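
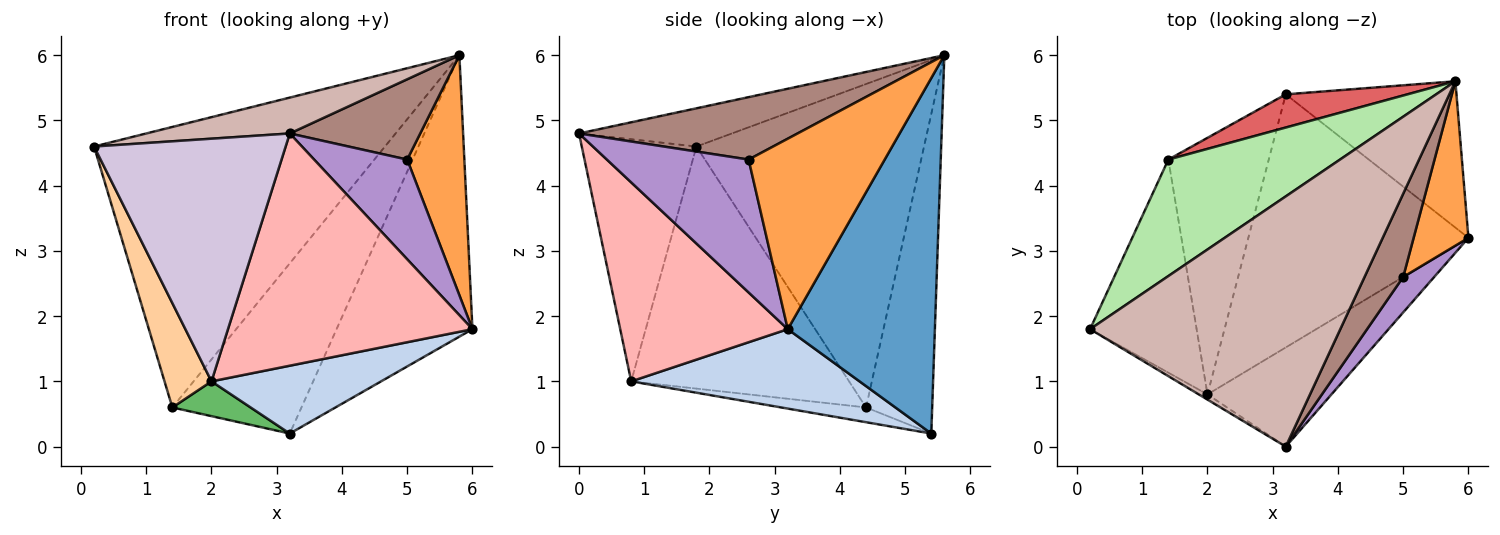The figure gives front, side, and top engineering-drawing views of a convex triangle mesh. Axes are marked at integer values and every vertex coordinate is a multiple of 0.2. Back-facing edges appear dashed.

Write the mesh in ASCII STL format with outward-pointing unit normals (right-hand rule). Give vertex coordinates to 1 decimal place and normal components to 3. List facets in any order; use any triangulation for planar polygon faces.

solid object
 facet normal 0.693 0.640 -0.333
  outer loop
   vertex 5.8 5.6 6.0
   vertex 6.0 3.2 1.8
   vertex 3.2 5.4 0.2
  endloop
 endfacet
 facet normal 0.329 -0.244 -0.912
  outer loop
   vertex 2.0 0.8 1.0
   vertex 3.2 5.4 0.2
   vertex 6.0 3.2 1.8
  endloop
 endfacet
 facet normal 0.891 -0.374 0.256
  outer loop
   vertex 5.0 2.6 4.4
   vertex 6.0 3.2 1.8
   vertex 5.8 5.6 6.0
  endloop
 endfacet
 facet normal -0.898 -0.194 -0.395
  outer loop
   vertex 1.4 4.4 0.6
   vertex 2.0 0.8 1.0
   vertex 0.2 1.8 4.6
  endloop
 endfacet
 facet normal -0.144 -0.133 -0.981
  outer loop
   vertex 1.4 4.4 0.6
   vertex 3.2 5.4 0.2
   vertex 2.0 0.8 1.0
  endloop
 endfacet
 facet normal -0.586 0.749 0.311
  outer loop
   vertex 1.4 4.4 0.6
   vertex 0.2 1.8 4.6
   vertex 5.8 5.6 6.0
  endloop
 endfacet
 facet normal -0.449 0.877 0.171
  outer loop
   vertex 1.4 4.4 0.6
   vertex 5.8 5.6 6.0
   vertex 3.2 5.4 0.2
  endloop
 endfacet
 facet normal 0.533 -0.778 -0.332
  outer loop
   vertex 3.2 0.0 4.8
   vertex 2.0 0.8 1.0
   vertex 6.0 3.2 1.8
  endloop
 endfacet
 facet normal 0.821 -0.539 0.191
  outer loop
   vertex 3.2 0.0 4.8
   vertex 6.0 3.2 1.8
   vertex 5.0 2.6 4.4
  endloop
 endfacet
 facet normal -0.514 -0.858 -0.018
  outer loop
   vertex 3.2 0.0 4.8
   vertex 0.2 1.8 4.6
   vertex 2.0 0.8 1.0
  endloop
 endfacet
 facet normal 0.758 -0.453 0.470
  outer loop
   vertex 3.2 0.0 4.8
   vertex 5.0 2.6 4.4
   vertex 5.8 5.6 6.0
  endloop
 endfacet
 facet normal -0.149 -0.140 0.979
  outer loop
   vertex 3.2 0.0 4.8
   vertex 5.8 5.6 6.0
   vertex 0.2 1.8 4.6
  endloop
 endfacet
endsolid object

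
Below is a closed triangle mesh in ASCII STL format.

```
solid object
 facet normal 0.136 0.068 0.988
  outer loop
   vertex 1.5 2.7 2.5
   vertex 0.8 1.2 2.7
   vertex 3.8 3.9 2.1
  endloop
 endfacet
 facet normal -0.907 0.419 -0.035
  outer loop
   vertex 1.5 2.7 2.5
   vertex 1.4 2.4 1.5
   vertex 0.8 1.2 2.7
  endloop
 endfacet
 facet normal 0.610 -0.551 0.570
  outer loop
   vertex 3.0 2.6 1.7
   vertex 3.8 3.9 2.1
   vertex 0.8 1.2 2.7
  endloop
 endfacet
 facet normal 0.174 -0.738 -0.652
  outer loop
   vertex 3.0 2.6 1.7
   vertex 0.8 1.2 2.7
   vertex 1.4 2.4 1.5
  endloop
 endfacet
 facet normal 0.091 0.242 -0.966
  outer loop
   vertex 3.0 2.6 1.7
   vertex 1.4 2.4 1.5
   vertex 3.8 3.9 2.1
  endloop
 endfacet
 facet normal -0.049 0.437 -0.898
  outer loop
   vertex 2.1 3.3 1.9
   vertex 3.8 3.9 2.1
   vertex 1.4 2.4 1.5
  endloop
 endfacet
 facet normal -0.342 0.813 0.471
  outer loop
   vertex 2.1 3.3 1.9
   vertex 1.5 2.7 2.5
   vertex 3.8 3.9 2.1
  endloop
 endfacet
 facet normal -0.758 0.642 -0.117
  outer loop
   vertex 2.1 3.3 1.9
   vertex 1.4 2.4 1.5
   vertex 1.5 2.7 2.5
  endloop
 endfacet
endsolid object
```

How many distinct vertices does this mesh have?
6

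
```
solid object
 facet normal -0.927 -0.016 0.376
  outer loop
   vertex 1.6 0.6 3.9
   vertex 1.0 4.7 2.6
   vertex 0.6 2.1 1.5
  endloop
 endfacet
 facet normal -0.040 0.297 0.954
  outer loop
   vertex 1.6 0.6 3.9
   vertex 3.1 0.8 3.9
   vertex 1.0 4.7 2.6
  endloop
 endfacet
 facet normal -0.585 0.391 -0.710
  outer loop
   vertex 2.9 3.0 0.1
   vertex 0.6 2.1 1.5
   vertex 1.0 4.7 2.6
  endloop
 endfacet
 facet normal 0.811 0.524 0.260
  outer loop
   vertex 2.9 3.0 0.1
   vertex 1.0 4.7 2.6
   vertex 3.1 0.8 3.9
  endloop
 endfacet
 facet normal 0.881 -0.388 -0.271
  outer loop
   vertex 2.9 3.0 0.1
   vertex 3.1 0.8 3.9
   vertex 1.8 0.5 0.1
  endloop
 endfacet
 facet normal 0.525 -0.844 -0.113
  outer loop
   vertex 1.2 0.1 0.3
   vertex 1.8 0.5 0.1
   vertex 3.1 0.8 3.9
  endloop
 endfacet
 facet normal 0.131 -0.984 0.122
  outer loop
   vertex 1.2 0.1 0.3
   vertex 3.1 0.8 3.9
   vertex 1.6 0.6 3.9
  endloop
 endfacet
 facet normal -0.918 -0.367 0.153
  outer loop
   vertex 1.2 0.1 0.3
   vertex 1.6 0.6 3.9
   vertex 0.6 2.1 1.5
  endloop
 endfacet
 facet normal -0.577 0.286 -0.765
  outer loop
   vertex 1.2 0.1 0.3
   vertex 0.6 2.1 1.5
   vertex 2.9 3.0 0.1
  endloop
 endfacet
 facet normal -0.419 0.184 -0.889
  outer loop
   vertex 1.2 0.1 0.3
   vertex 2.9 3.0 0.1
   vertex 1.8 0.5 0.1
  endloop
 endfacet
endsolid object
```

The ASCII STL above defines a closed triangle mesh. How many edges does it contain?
15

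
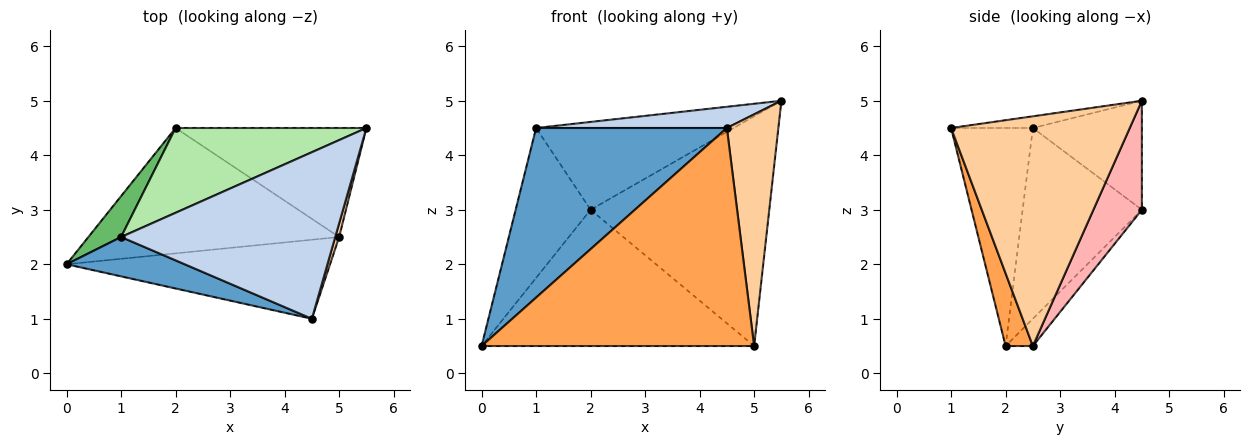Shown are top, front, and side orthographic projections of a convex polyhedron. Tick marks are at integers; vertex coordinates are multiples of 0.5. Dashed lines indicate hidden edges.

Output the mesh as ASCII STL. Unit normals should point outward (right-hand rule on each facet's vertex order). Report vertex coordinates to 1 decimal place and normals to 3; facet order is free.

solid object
 facet normal -0.385 -0.899 0.209
  outer loop
   vertex 1.0 2.5 4.5
   vertex 0.0 2.0 0.5
   vertex 4.5 1.0 4.5
  endloop
 endfacet
 facet normal -0.054 -0.126 0.991
  outer loop
   vertex 1.0 2.5 4.5
   vertex 4.5 1.0 4.5
   vertex 5.5 4.5 5.0
  endloop
 endfacet
 facet normal 0.094 -0.936 -0.339
  outer loop
   vertex 5.0 2.5 0.5
   vertex 4.5 1.0 4.5
   vertex 0.0 2.0 0.5
  endloop
 endfacet
 facet normal 0.961 -0.277 0.016
  outer loop
   vertex 5.0 2.5 0.5
   vertex 5.5 4.5 5.0
   vertex 4.5 1.0 4.5
  endloop
 endfacet
 facet normal -0.838 0.527 0.144
  outer loop
   vertex 2.0 4.5 3.0
   vertex 0.0 2.0 0.5
   vertex 1.0 2.5 4.5
  endloop
 endfacet
 facet normal -0.369 0.669 0.646
  outer loop
   vertex 2.0 4.5 3.0
   vertex 1.0 2.5 4.5
   vertex 5.5 4.5 5.0
  endloop
 endfacet
 facet normal -0.073 0.734 -0.675
  outer loop
   vertex 2.0 4.5 3.0
   vertex 5.0 2.5 0.5
   vertex 0.0 2.0 0.5
  endloop
 endfacet
 facet normal 0.238 0.877 -0.416
  outer loop
   vertex 2.0 4.5 3.0
   vertex 5.5 4.5 5.0
   vertex 5.0 2.5 0.5
  endloop
 endfacet
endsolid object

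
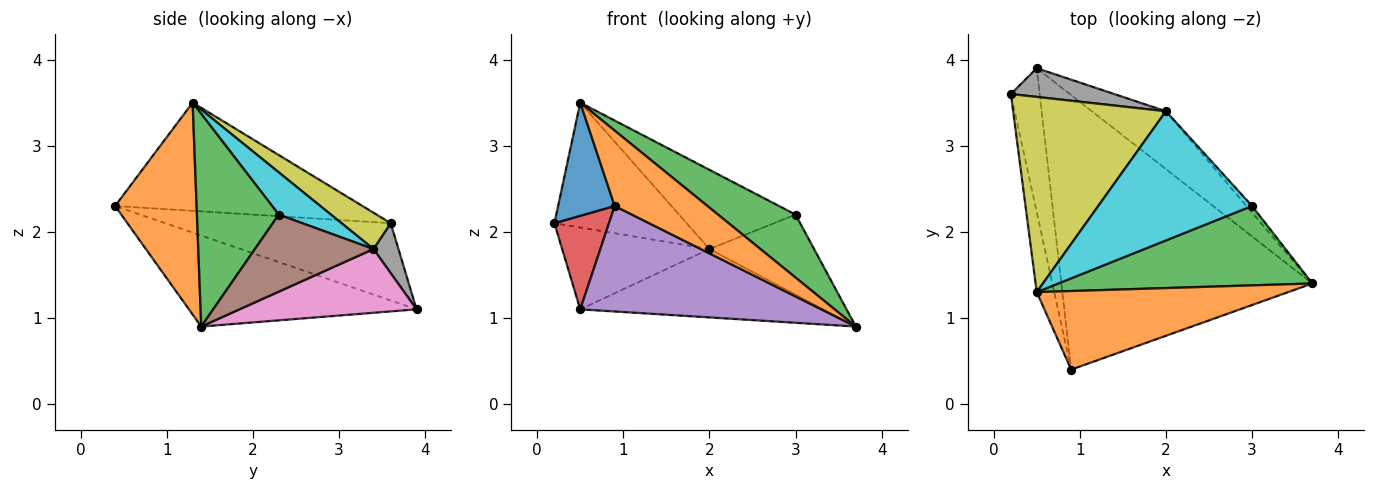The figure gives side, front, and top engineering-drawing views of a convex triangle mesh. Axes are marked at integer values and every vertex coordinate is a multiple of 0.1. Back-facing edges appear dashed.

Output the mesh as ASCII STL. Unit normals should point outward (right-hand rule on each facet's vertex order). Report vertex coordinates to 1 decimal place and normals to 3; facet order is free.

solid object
 facet normal -0.963 -0.220 -0.156
  outer loop
   vertex 0.5 1.3 3.5
   vertex 0.2 3.6 2.1
   vertex 0.9 0.4 2.3
  endloop
 endfacet
 facet normal 0.520 -0.591 0.617
  outer loop
   vertex 0.5 1.3 3.5
   vertex 0.9 0.4 2.3
   vertex 3.7 1.4 0.9
  endloop
 endfacet
 facet normal 0.548 -0.520 0.655
  outer loop
   vertex 3.0 2.3 2.2
   vertex 0.5 1.3 3.5
   vertex 3.7 1.4 0.9
  endloop
 endfacet
 facet normal -0.914 -0.221 -0.341
  outer loop
   vertex 0.5 3.9 1.1
   vertex 0.9 0.4 2.3
   vertex 0.2 3.6 2.1
  endloop
 endfacet
 facet normal -0.321 -0.340 -0.884
  outer loop
   vertex 0.5 3.9 1.1
   vertex 3.7 1.4 0.9
   vertex 0.9 0.4 2.3
  endloop
 endfacet
 facet normal 0.749 0.661 -0.054
  outer loop
   vertex 2.0 3.4 1.8
   vertex 3.0 2.3 2.2
   vertex 3.7 1.4 0.9
  endloop
 endfacet
 facet normal 0.486 0.667 -0.565
  outer loop
   vertex 2.0 3.4 1.8
   vertex 3.7 1.4 0.9
   vertex 0.5 3.9 1.1
  endloop
 endfacet
 facet normal 0.158 0.932 0.327
  outer loop
   vertex 2.0 3.4 1.8
   vertex 0.5 3.9 1.1
   vertex 0.2 3.6 2.1
  endloop
 endfacet
 facet normal 0.196 0.528 0.826
  outer loop
   vertex 2.0 3.4 1.8
   vertex 0.2 3.6 2.1
   vertex 0.5 1.3 3.5
  endloop
 endfacet
 facet normal 0.228 0.509 0.830
  outer loop
   vertex 2.0 3.4 1.8
   vertex 0.5 1.3 3.5
   vertex 3.0 2.3 2.2
  endloop
 endfacet
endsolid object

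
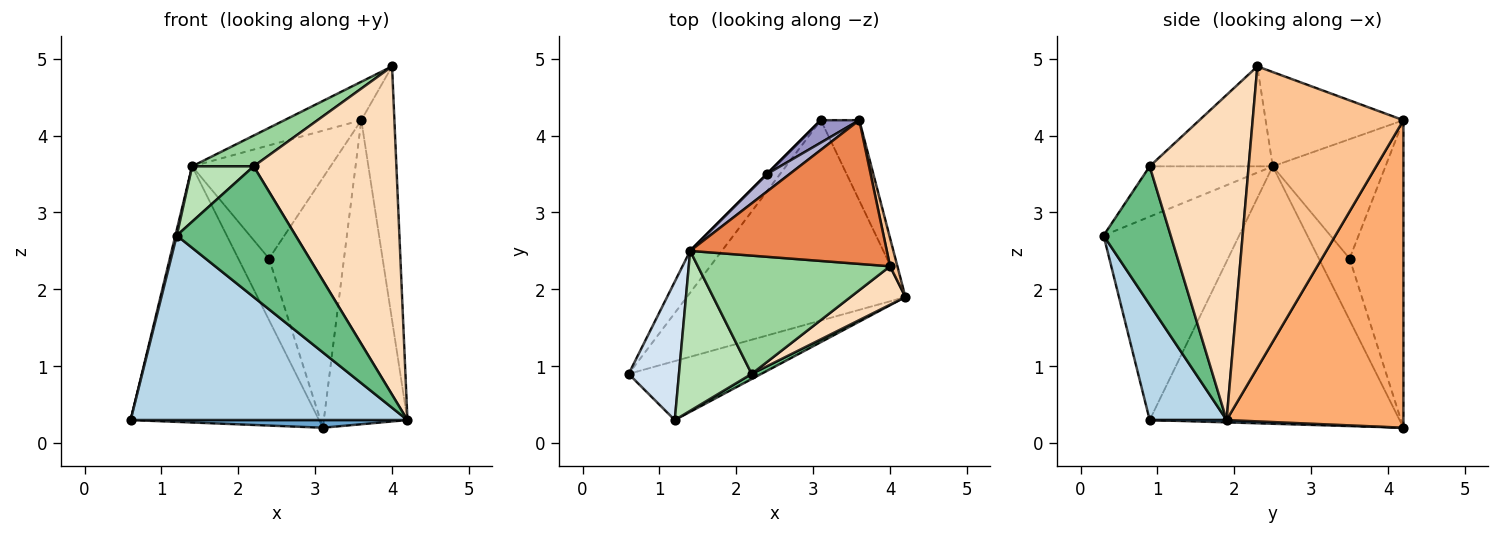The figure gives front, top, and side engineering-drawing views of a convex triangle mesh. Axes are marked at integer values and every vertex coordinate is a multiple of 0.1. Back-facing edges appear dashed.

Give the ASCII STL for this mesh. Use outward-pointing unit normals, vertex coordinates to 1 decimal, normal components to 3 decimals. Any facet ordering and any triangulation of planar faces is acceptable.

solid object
 facet normal 0.011 -0.038 -0.999
  outer loop
   vertex 3.1 4.2 0.2
   vertex 4.2 1.9 0.3
   vertex 0.6 0.9 0.3
  endloop
 endfacet
 facet normal -0.795 0.599 -0.098
  outer loop
   vertex 1.4 2.5 3.6
   vertex 3.1 4.2 0.2
   vertex 0.6 0.9 0.3
  endloop
 endfacet
 facet normal 0.256 -0.921 -0.294
  outer loop
   vertex 1.2 0.3 2.7
   vertex 0.6 0.9 0.3
   vertex 4.2 1.9 0.3
  endloop
 endfacet
 facet normal -0.971 -0.010 0.240
  outer loop
   vertex 1.2 0.3 2.7
   vertex 1.4 2.5 3.6
   vertex 0.6 0.9 0.3
  endloop
 endfacet
 facet normal -0.420 0.234 0.877
  outer loop
   vertex 3.6 4.2 4.2
   vertex 1.4 2.5 3.6
   vertex 4.0 2.3 4.9
  endloop
 endfacet
 facet normal 0.898 0.425 -0.112
  outer loop
   vertex 3.6 4.2 4.2
   vertex 4.2 1.9 0.3
   vertex 3.1 4.2 0.2
  endloop
 endfacet
 facet normal 0.976 0.214 0.024
  outer loop
   vertex 3.6 4.2 4.2
   vertex 4.0 2.3 4.9
   vertex 4.2 1.9 0.3
  endloop
 endfacet
 facet normal 0.567 -0.818 0.096
  outer loop
   vertex 2.2 0.9 3.6
   vertex 4.2 1.9 0.3
   vertex 4.0 2.3 4.9
  endloop
 endfacet
 facet normal 0.491 -0.870 0.034
  outer loop
   vertex 2.2 0.9 3.6
   vertex 1.2 0.3 2.7
   vertex 4.2 1.9 0.3
  endloop
 endfacet
 facet normal -0.450 -0.225 0.865
  outer loop
   vertex 2.2 0.9 3.6
   vertex 4.0 2.3 4.9
   vertex 1.4 2.5 3.6
  endloop
 endfacet
 facet normal -0.547 -0.274 0.791
  outer loop
   vertex 2.2 0.9 3.6
   vertex 1.4 2.5 3.6
   vertex 1.2 0.3 2.7
  endloop
 endfacet
 facet normal -0.707 0.707 0.000
  outer loop
   vertex 2.4 3.5 2.4
   vertex 3.1 4.2 0.2
   vertex 1.4 2.5 3.6
  endloop
 endfacet
 facet normal -0.582 0.810 0.073
  outer loop
   vertex 2.4 3.5 2.4
   vertex 3.6 4.2 4.2
   vertex 3.1 4.2 0.2
  endloop
 endfacet
 facet normal -0.627 0.770 0.119
  outer loop
   vertex 2.4 3.5 2.4
   vertex 1.4 2.5 3.6
   vertex 3.6 4.2 4.2
  endloop
 endfacet
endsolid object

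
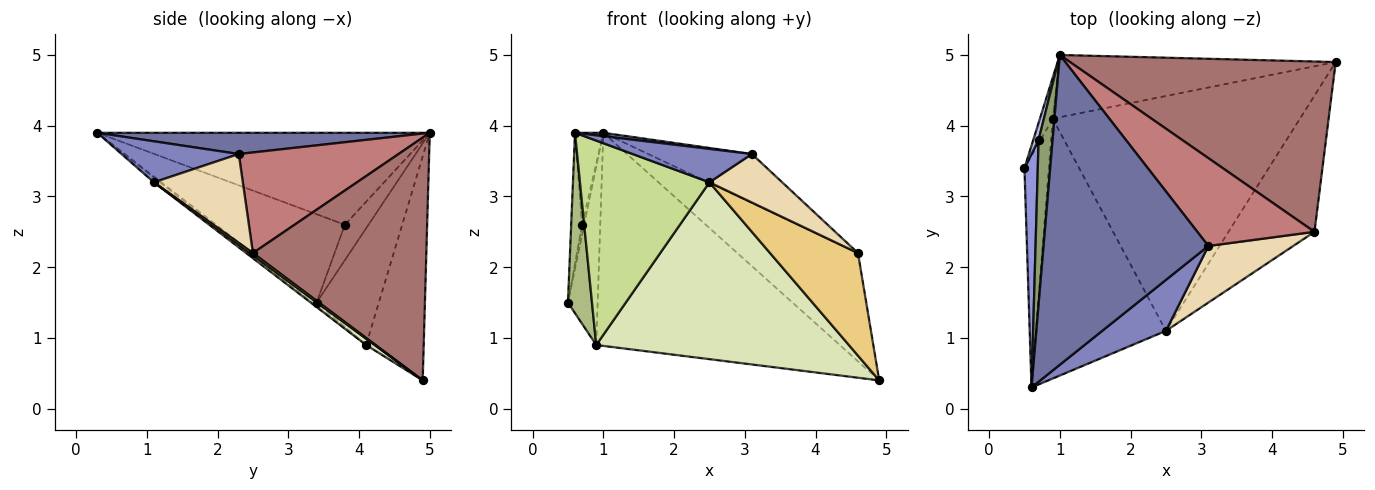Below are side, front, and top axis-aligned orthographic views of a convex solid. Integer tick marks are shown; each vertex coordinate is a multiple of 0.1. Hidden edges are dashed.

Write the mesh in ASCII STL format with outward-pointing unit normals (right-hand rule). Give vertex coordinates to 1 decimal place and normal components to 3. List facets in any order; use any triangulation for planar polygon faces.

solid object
 facet normal 0.128 -0.011 0.992
  outer loop
   vertex 3.1 2.3 3.6
   vertex 1.0 5.0 3.9
   vertex 0.6 0.3 3.9
  endloop
 endfacet
 facet normal 0.474 -0.483 0.736
  outer loop
   vertex 2.5 1.1 3.2
   vertex 3.1 2.3 3.6
   vertex 0.6 0.3 3.9
  endloop
 endfacet
 facet normal -0.985 0.083 0.149
  outer loop
   vertex 0.7 3.8 2.6
   vertex 0.5 3.4 1.5
   vertex 0.6 0.3 3.9
  endloop
 endfacet
 facet normal -0.985 0.086 0.148
  outer loop
   vertex 0.7 3.8 2.6
   vertex 1.0 5.0 3.9
   vertex 0.5 3.4 1.5
  endloop
 endfacet
 facet normal -0.985 0.084 0.150
  outer loop
   vertex 0.7 3.8 2.6
   vertex 0.6 0.3 3.9
   vertex 1.0 5.0 3.9
  endloop
 endfacet
 facet normal -0.108 -0.611 -0.784
  outer loop
   vertex 0.9 4.1 0.9
   vertex 0.6 0.3 3.9
   vertex 0.5 3.4 1.5
  endloop
 endfacet
 facet normal -0.029 -0.618 -0.786
  outer loop
   vertex 0.9 4.1 0.9
   vertex 2.5 1.1 3.2
   vertex 0.6 0.3 3.9
  endloop
 endfacet
 facet normal 0.020 -0.601 -0.799
  outer loop
   vertex 0.9 4.1 0.9
   vertex 4.9 4.9 0.4
   vertex 2.5 1.1 3.2
  endloop
 endfacet
 facet normal -0.898 0.429 -0.099
  outer loop
   vertex 0.9 4.1 0.9
   vertex 0.5 3.4 1.5
   vertex 1.0 5.0 3.9
  endloop
 endfacet
 facet normal -0.221 0.936 -0.273
  outer loop
   vertex 0.9 4.1 0.9
   vertex 1.0 5.0 3.9
   vertex 4.9 4.9 0.4
  endloop
 endfacet
 facet normal 0.021 -0.602 -0.799
  outer loop
   vertex 4.6 2.5 2.2
   vertex 2.5 1.1 3.2
   vertex 4.9 4.9 0.4
  endloop
 endfacet
 facet normal 0.623 -0.509 0.594
  outer loop
   vertex 4.6 2.5 2.2
   vertex 3.1 2.3 3.6
   vertex 2.5 1.1 3.2
  endloop
 endfacet
 facet normal 0.611 0.425 0.668
  outer loop
   vertex 4.6 2.5 2.2
   vertex 4.9 4.9 0.4
   vertex 1.0 5.0 3.9
  endloop
 endfacet
 facet normal 0.600 0.389 0.699
  outer loop
   vertex 4.6 2.5 2.2
   vertex 1.0 5.0 3.9
   vertex 3.1 2.3 3.6
  endloop
 endfacet
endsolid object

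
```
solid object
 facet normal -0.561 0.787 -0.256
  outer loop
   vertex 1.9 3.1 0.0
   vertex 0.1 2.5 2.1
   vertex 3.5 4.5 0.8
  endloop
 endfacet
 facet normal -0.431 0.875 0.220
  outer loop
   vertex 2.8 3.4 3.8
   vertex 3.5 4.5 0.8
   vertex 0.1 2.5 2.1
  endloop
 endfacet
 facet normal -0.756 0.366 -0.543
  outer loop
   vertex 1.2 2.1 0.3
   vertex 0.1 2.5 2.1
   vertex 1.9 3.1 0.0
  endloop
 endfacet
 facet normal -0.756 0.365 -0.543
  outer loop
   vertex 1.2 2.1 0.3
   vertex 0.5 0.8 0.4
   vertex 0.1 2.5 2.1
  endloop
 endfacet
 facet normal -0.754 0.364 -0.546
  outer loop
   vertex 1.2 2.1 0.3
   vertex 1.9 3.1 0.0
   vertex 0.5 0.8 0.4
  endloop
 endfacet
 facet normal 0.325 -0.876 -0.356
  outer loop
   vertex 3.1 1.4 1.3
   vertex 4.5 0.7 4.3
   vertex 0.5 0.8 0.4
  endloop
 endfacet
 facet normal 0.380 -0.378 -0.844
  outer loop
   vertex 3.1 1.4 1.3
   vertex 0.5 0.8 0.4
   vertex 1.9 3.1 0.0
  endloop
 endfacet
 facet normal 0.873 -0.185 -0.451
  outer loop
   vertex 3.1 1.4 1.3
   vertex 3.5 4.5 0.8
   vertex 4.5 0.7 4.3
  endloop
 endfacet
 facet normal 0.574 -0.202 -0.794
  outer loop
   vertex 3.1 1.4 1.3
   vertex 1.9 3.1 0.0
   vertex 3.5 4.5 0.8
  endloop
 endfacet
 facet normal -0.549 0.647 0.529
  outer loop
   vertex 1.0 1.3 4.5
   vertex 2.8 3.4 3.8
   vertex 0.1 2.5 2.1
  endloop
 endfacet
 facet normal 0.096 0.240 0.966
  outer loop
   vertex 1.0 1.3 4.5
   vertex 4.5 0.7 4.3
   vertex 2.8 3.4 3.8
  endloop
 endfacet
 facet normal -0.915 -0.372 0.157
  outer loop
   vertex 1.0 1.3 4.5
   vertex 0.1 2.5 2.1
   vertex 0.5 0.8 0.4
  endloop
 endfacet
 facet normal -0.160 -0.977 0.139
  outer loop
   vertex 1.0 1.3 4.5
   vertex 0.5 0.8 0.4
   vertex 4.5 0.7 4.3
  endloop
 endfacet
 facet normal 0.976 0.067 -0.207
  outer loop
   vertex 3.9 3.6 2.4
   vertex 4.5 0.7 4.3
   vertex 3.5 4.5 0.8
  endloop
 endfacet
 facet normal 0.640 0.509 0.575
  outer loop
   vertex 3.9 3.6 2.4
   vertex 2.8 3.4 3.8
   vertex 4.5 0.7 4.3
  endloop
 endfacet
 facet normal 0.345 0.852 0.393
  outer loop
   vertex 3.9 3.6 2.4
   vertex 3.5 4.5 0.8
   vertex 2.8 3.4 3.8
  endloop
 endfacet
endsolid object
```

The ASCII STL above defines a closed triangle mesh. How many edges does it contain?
24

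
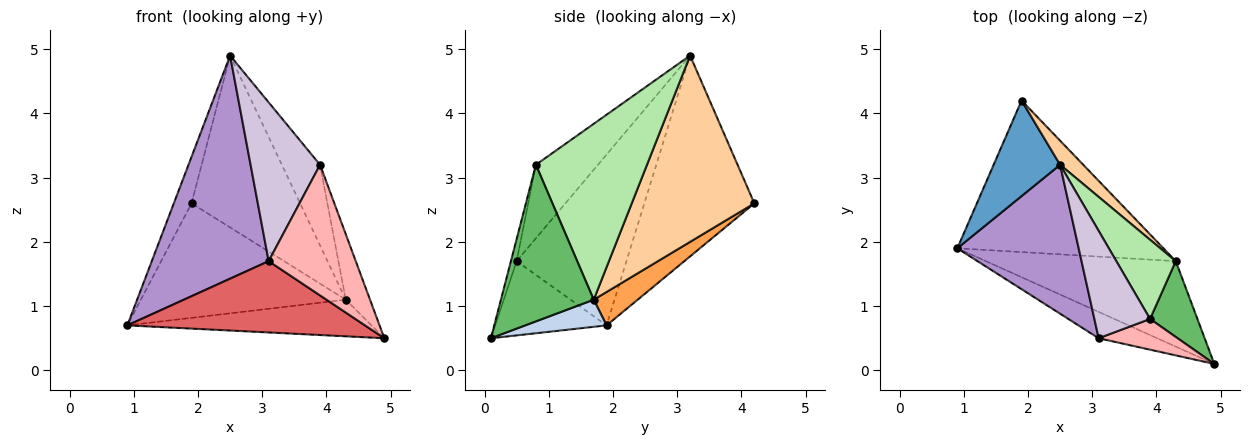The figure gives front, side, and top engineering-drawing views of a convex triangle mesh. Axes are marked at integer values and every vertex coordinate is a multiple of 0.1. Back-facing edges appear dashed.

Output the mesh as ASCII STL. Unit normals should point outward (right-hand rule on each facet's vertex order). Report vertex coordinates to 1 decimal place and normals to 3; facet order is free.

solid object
 facet normal -0.938 0.151 0.311
  outer loop
   vertex 2.5 3.2 4.9
   vertex 1.9 4.2 2.6
   vertex 0.9 1.9 0.7
  endloop
 endfacet
 facet normal 0.130 0.391 -0.911
  outer loop
   vertex 4.3 1.7 1.1
   vertex 4.9 0.1 0.5
   vertex 0.9 1.9 0.7
  endloop
 endfacet
 facet normal 0.128 0.598 -0.791
  outer loop
   vertex 4.3 1.7 1.1
   vertex 0.9 1.9 0.7
   vertex 1.9 4.2 2.6
  endloop
 endfacet
 facet normal 0.745 0.660 0.093
  outer loop
   vertex 4.3 1.7 1.1
   vertex 1.9 4.2 2.6
   vertex 2.5 3.2 4.9
  endloop
 endfacet
 facet normal 0.928 0.243 0.281
  outer loop
   vertex 4.3 1.7 1.1
   vertex 3.9 0.8 3.2
   vertex 4.9 0.1 0.5
  endloop
 endfacet
 facet normal 0.901 0.310 0.304
  outer loop
   vertex 4.3 1.7 1.1
   vertex 2.5 3.2 4.9
   vertex 3.9 0.8 3.2
  endloop
 endfacet
 facet normal -0.402 -0.859 -0.317
  outer loop
   vertex 3.1 0.5 1.7
   vertex 0.9 1.9 0.7
   vertex 4.9 0.1 0.5
  endloop
 endfacet
 facet normal -0.064 -0.972 0.228
  outer loop
   vertex 3.1 0.5 1.7
   vertex 4.9 0.1 0.5
   vertex 3.9 0.8 3.2
  endloop
 endfacet
 facet normal -0.616 -0.655 0.437
  outer loop
   vertex 3.1 0.5 1.7
   vertex 2.5 3.2 4.9
   vertex 0.9 1.9 0.7
  endloop
 endfacet
 facet normal -0.595 -0.666 0.450
  outer loop
   vertex 3.1 0.5 1.7
   vertex 3.9 0.8 3.2
   vertex 2.5 3.2 4.9
  endloop
 endfacet
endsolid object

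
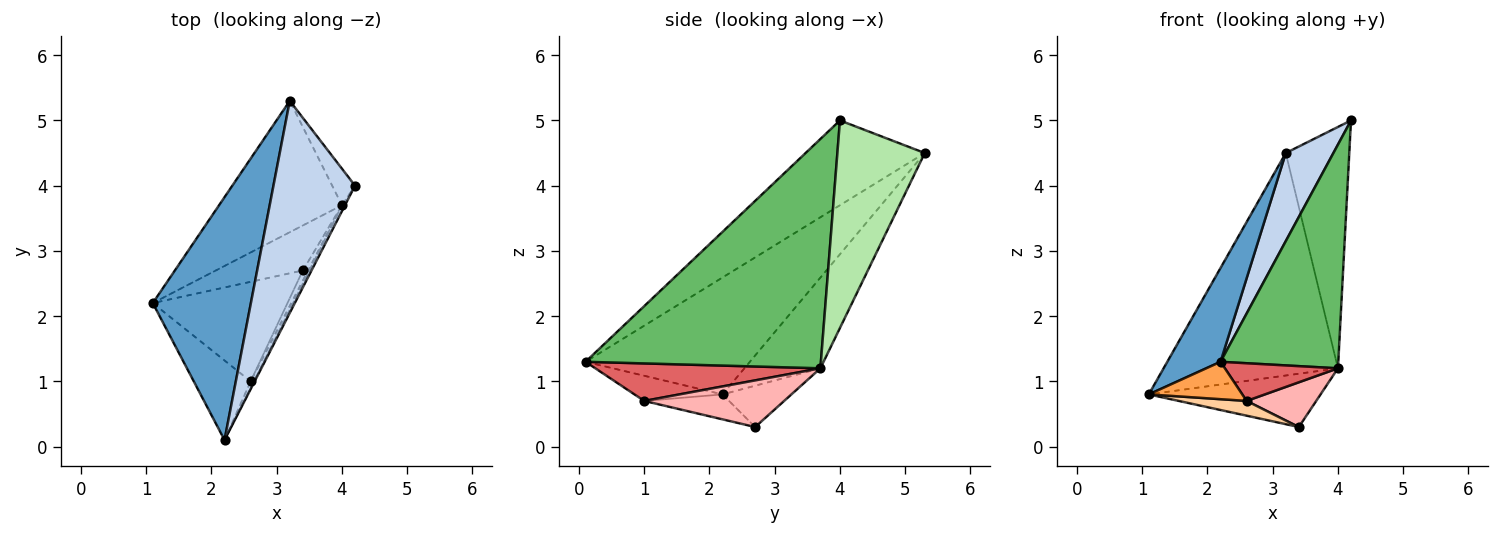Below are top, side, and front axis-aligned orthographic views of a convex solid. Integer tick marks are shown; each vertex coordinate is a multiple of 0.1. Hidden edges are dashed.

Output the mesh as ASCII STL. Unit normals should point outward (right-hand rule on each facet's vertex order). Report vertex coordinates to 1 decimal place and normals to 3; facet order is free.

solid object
 facet normal -0.743 -0.241 0.624
  outer loop
   vertex 3.2 5.3 4.5
   vertex 1.1 2.2 0.8
   vertex 2.2 0.1 1.3
  endloop
 endfacet
 facet normal -0.693 -0.277 0.666
  outer loop
   vertex 3.2 5.3 4.5
   vertex 2.2 0.1 1.3
   vertex 4.2 4.0 5.0
  endloop
 endfacet
 facet normal -0.372 -0.395 -0.840
  outer loop
   vertex 2.6 1.0 0.7
   vertex 2.2 0.1 1.3
   vertex 1.1 2.2 0.8
  endloop
 endfacet
 facet normal -0.180 -0.144 -0.973
  outer loop
   vertex 2.6 1.0 0.7
   vertex 1.1 2.2 0.8
   vertex 3.4 2.7 0.3
  endloop
 endfacet
 facet normal 0.894 -0.447 -0.012
  outer loop
   vertex 4.0 3.7 1.2
   vertex 4.2 4.0 5.0
   vertex 2.2 0.1 1.3
  endloop
 endfacet
 facet normal 0.806 0.586 -0.089
  outer loop
   vertex 4.0 3.7 1.2
   vertex 3.2 5.3 4.5
   vertex 4.2 4.0 5.0
  endloop
 endfacet
 facet normal 0.891 -0.448 -0.077
  outer loop
   vertex 4.0 3.7 1.2
   vertex 2.2 0.1 1.3
   vertex 2.6 1.0 0.7
  endloop
 endfacet
 facet normal 0.891 -0.443 -0.102
  outer loop
   vertex 4.0 3.7 1.2
   vertex 2.6 1.0 0.7
   vertex 3.4 2.7 0.3
  endloop
 endfacet
 facet normal -0.293 0.731 -0.617
  outer loop
   vertex 4.0 3.7 1.2
   vertex 3.4 2.7 0.3
   vertex 1.1 2.2 0.8
  endloop
 endfacet
 facet normal -0.351 0.806 -0.476
  outer loop
   vertex 4.0 3.7 1.2
   vertex 1.1 2.2 0.8
   vertex 3.2 5.3 4.5
  endloop
 endfacet
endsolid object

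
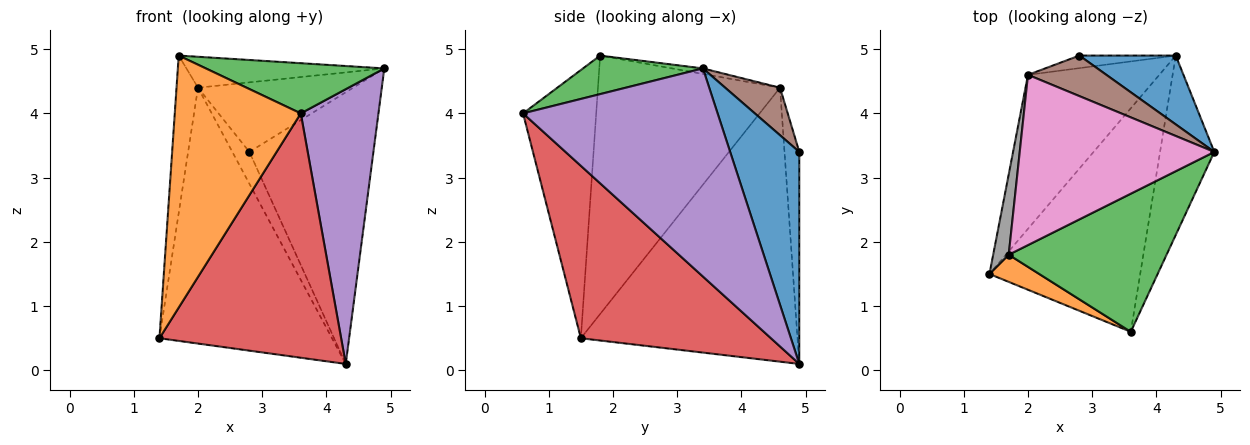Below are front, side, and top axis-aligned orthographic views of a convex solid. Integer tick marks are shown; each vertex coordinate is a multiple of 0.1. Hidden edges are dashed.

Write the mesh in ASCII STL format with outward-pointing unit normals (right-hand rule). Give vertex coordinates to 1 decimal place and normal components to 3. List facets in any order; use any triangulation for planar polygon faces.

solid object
 facet normal 0.475 0.853 0.216
  outer loop
   vertex 4.3 4.9 0.1
   vertex 2.8 4.9 3.4
   vertex 4.9 3.4 4.7
  endloop
 endfacet
 facet normal -0.500 -0.861 0.093
  outer loop
   vertex 3.6 0.6 4.0
   vertex 1.7 1.8 4.9
   vertex 1.4 1.5 0.5
  endloop
 endfacet
 facet normal 0.224 -0.333 0.916
  outer loop
   vertex 3.6 0.6 4.0
   vertex 4.9 3.4 4.7
   vertex 1.7 1.8 4.9
  endloop
 endfacet
 facet normal 0.611 -0.584 -0.534
  outer loop
   vertex 3.6 0.6 4.0
   vertex 1.4 1.5 0.5
   vertex 4.3 4.9 0.1
  endloop
 endfacet
 facet normal 0.903 -0.360 -0.235
  outer loop
   vertex 3.6 0.6 4.0
   vertex 4.3 4.9 0.1
   vertex 4.9 3.4 4.7
  endloop
 endfacet
 facet normal 0.292 0.826 0.482
  outer loop
   vertex 2.0 4.6 4.4
   vertex 4.9 3.4 4.7
   vertex 2.8 4.9 3.4
  endloop
 endfacet
 facet normal -0.028 0.179 0.984
  outer loop
   vertex 2.0 4.6 4.4
   vertex 1.7 1.8 4.9
   vertex 4.9 3.4 4.7
  endloop
 endfacet
 facet normal -0.991 0.117 0.060
  outer loop
   vertex 2.0 4.6 4.4
   vertex 1.4 1.5 0.5
   vertex 1.7 1.8 4.9
  endloop
 endfacet
 facet normal -0.732 0.583 -0.351
  outer loop
   vertex 2.0 4.6 4.4
   vertex 4.3 4.9 0.1
   vertex 1.4 1.5 0.5
  endloop
 endfacet
 facet normal -0.628 0.724 -0.286
  outer loop
   vertex 2.0 4.6 4.4
   vertex 2.8 4.9 3.4
   vertex 4.3 4.9 0.1
  endloop
 endfacet
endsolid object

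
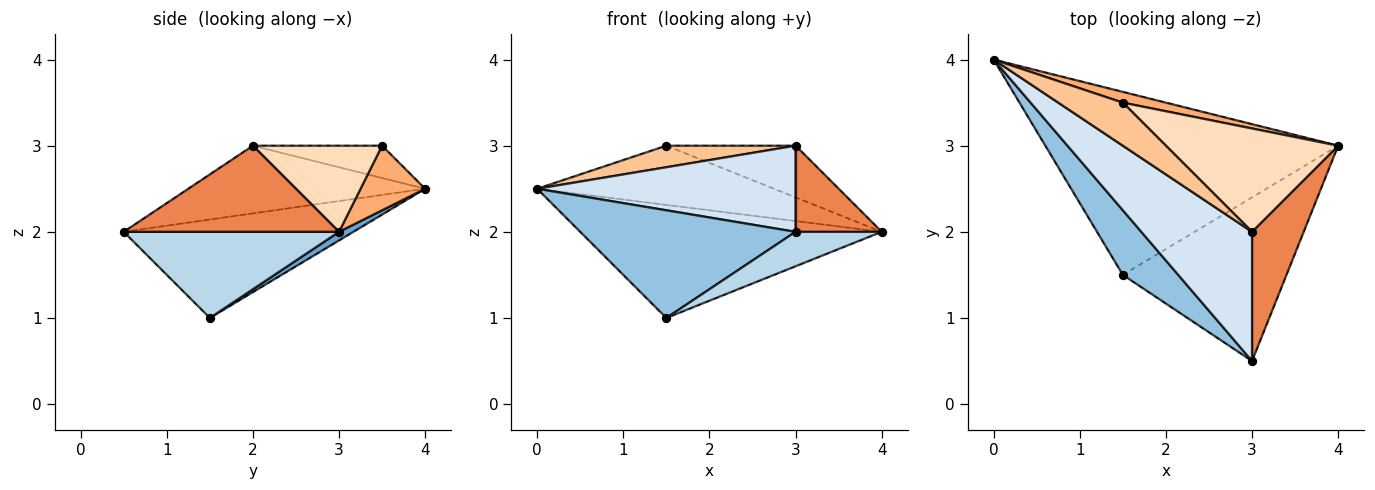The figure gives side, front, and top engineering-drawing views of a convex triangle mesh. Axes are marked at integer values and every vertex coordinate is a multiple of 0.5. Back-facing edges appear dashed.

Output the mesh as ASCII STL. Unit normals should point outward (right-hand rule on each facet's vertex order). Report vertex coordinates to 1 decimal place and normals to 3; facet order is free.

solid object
 facet normal 0.025 0.525 -0.851
  outer loop
   vertex 1.5 1.5 1.0
   vertex 0.0 4.0 2.5
   vertex 4.0 3.0 2.0
  endloop
 endfacet
 facet normal -0.675 -0.633 0.380
  outer loop
   vertex 1.5 1.5 1.0
   vertex 3.0 0.5 2.0
   vertex 0.0 4.0 2.5
  endloop
 endfacet
 facet normal 0.458 -0.183 -0.870
  outer loop
   vertex 1.5 1.5 1.0
   vertex 4.0 3.0 2.0
   vertex 3.0 0.5 2.0
  endloop
 endfacet
 facet normal -0.453 -0.494 0.742
  outer loop
   vertex 3.0 2.0 3.0
   vertex 0.0 4.0 2.5
   vertex 3.0 0.5 2.0
  endloop
 endfacet
 facet normal 0.811 -0.324 0.487
  outer loop
   vertex 3.0 2.0 3.0
   vertex 3.0 0.5 2.0
   vertex 4.0 3.0 2.0
  endloop
 endfacet
 facet normal 0.259 0.950 0.173
  outer loop
   vertex 1.5 3.5 3.0
   vertex 4.0 3.0 2.0
   vertex 0.0 4.0 2.5
  endloop
 endfacet
 facet normal -0.408 -0.408 0.816
  outer loop
   vertex 1.5 3.5 3.0
   vertex 0.0 4.0 2.5
   vertex 3.0 2.0 3.0
  endloop
 endfacet
 facet normal 0.408 0.408 0.816
  outer loop
   vertex 1.5 3.5 3.0
   vertex 3.0 2.0 3.0
   vertex 4.0 3.0 2.0
  endloop
 endfacet
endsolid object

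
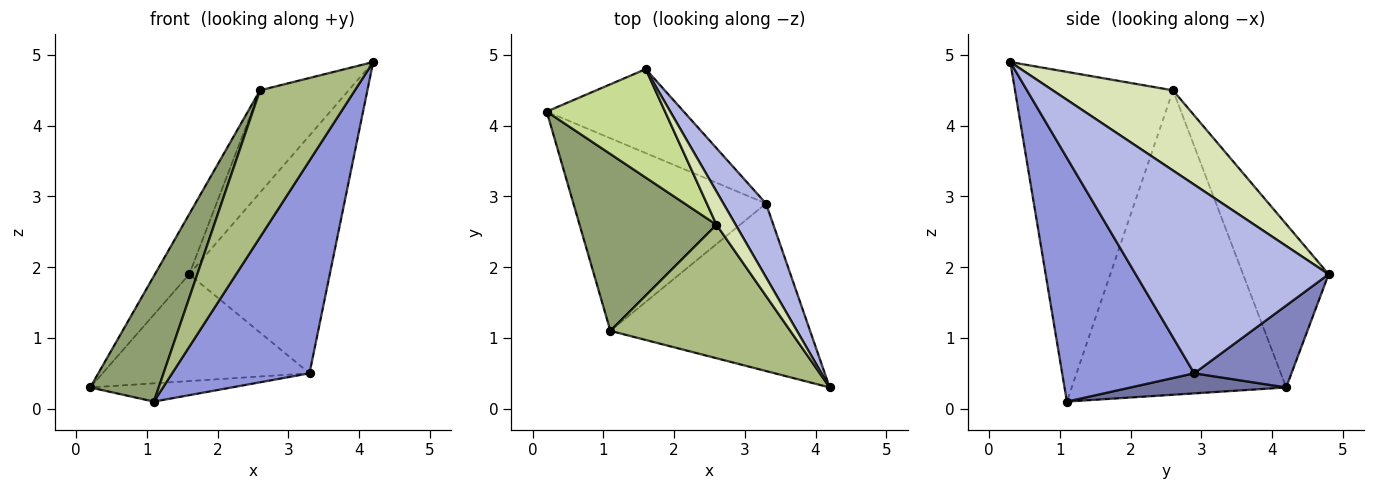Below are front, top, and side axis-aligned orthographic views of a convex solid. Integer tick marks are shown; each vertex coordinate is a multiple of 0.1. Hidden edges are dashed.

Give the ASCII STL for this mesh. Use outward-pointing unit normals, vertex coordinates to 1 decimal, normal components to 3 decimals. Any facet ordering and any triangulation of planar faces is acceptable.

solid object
 facet normal 0.103 0.094 -0.990
  outer loop
   vertex 3.3 2.9 0.5
   vertex 1.1 1.1 0.1
   vertex 0.2 4.2 0.3
  endloop
 endfacet
 facet normal 0.347 0.737 -0.580
  outer loop
   vertex 3.3 2.9 0.5
   vertex 0.2 4.2 0.3
   vertex 1.6 4.8 1.9
  endloop
 endfacet
 facet normal 0.603 -0.627 -0.494
  outer loop
   vertex 3.3 2.9 0.5
   vertex 4.2 0.3 4.9
   vertex 1.1 1.1 0.1
  endloop
 endfacet
 facet normal 0.795 0.579 0.180
  outer loop
   vertex 3.3 2.9 0.5
   vertex 1.6 4.8 1.9
   vertex 4.2 0.3 4.9
  endloop
 endfacet
 facet normal -0.876 -0.280 0.394
  outer loop
   vertex 2.6 2.6 4.5
   vertex 0.2 4.2 0.3
   vertex 1.1 1.1 0.1
  endloop
 endfacet
 facet normal -0.776 -0.466 0.424
  outer loop
   vertex 2.6 2.6 4.5
   vertex 1.1 1.1 0.1
   vertex 4.2 0.3 4.9
  endloop
 endfacet
 facet normal -0.770 0.309 0.558
  outer loop
   vertex 2.6 2.6 4.5
   vertex 1.6 4.8 1.9
   vertex 0.2 4.2 0.3
  endloop
 endfacet
 facet normal 0.790 0.583 0.189
  outer loop
   vertex 2.6 2.6 4.5
   vertex 4.2 0.3 4.9
   vertex 1.6 4.8 1.9
  endloop
 endfacet
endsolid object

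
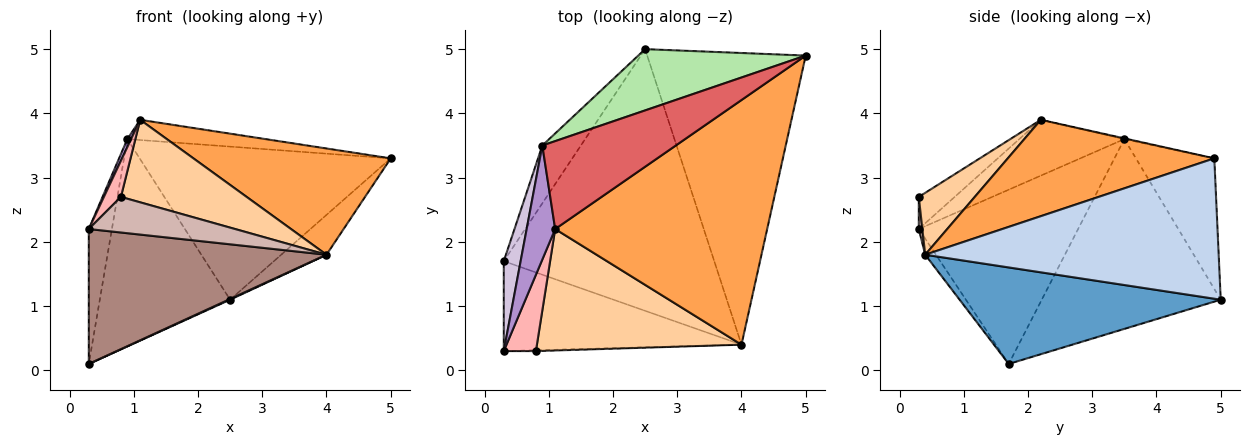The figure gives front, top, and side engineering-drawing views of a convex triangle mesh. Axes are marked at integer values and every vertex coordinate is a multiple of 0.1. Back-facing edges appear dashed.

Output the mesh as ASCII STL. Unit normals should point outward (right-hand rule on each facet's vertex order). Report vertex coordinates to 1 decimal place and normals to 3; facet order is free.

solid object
 facet normal 0.417 -0.002 -0.909
  outer loop
   vertex 4.0 0.4 1.8
   vertex 0.3 1.7 0.1
   vertex 2.5 5.0 1.1
  endloop
 endfacet
 facet normal 0.659 0.102 -0.745
  outer loop
   vertex 4.0 0.4 1.8
   vertex 2.5 5.0 1.1
   vertex 5.0 4.9 3.3
  endloop
 endfacet
 facet normal 0.385 -0.368 0.847
  outer loop
   vertex 4.0 0.4 1.8
   vertex 5.0 4.9 3.3
   vertex 1.1 2.2 3.9
  endloop
 endfacet
 facet normal 0.243 -0.545 0.802
  outer loop
   vertex 4.0 0.4 1.8
   vertex 1.1 2.2 3.9
   vertex 0.8 0.3 2.7
  endloop
 endfacet
 facet normal -0.798 0.581 -0.162
  outer loop
   vertex 0.9 3.5 3.6
   vertex 2.5 5.0 1.1
   vertex 0.3 1.7 0.1
  endloop
 endfacet
 facet normal -0.278 0.892 0.357
  outer loop
   vertex 0.9 3.5 3.6
   vertex 5.0 4.9 3.3
   vertex 2.5 5.0 1.1
  endloop
 endfacet
 facet normal -0.005 0.224 0.975
  outer loop
   vertex 0.9 3.5 3.6
   vertex 1.1 2.2 3.9
   vertex 5.0 4.9 3.3
  endloop
 endfacet
 facet normal -0.670 -0.318 0.670
  outer loop
   vertex 0.3 0.3 2.2
   vertex 0.8 0.3 2.7
   vertex 1.1 2.2 3.9
  endloop
 endfacet
 facet normal -0.890 -0.032 0.455
  outer loop
   vertex 0.3 0.3 2.2
   vertex 1.1 2.2 3.9
   vertex 0.9 3.5 3.6
  endloop
 endfacet
 facet normal -0.985 0.143 0.095
  outer loop
   vertex 0.3 0.3 2.2
   vertex 0.9 3.5 3.6
   vertex 0.3 1.7 0.1
  endloop
 endfacet
 facet normal -0.037 -0.831 -0.554
  outer loop
   vertex 0.3 0.3 2.2
   vertex 0.3 1.7 0.1
   vertex 4.0 0.4 1.8
  endloop
 endfacet
 facet normal 0.024 -0.999 -0.024
  outer loop
   vertex 0.3 0.3 2.2
   vertex 4.0 0.4 1.8
   vertex 0.8 0.3 2.7
  endloop
 endfacet
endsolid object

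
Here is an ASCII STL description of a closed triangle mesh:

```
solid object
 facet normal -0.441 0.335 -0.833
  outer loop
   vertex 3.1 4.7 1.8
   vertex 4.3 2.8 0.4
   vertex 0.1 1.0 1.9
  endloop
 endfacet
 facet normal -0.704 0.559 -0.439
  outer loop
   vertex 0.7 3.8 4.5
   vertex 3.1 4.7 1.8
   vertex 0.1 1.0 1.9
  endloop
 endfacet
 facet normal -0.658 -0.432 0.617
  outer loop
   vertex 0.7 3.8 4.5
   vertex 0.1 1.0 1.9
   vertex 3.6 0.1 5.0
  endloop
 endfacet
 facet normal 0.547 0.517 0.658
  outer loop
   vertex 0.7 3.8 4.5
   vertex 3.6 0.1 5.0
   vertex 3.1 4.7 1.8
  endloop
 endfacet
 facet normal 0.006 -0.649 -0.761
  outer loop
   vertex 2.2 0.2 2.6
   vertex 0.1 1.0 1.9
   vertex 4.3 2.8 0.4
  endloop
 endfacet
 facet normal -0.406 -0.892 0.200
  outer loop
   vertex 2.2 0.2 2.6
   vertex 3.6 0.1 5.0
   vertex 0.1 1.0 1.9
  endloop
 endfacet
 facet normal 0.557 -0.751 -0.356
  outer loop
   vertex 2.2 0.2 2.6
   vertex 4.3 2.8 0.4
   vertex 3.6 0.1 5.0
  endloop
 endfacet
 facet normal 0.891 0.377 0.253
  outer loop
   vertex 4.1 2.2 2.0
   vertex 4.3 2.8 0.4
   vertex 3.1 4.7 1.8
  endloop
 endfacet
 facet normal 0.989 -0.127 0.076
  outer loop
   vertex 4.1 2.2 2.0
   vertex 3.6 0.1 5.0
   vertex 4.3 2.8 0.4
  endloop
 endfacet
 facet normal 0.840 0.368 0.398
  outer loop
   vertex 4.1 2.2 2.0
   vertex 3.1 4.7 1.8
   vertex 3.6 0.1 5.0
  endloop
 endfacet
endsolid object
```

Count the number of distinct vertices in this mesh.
7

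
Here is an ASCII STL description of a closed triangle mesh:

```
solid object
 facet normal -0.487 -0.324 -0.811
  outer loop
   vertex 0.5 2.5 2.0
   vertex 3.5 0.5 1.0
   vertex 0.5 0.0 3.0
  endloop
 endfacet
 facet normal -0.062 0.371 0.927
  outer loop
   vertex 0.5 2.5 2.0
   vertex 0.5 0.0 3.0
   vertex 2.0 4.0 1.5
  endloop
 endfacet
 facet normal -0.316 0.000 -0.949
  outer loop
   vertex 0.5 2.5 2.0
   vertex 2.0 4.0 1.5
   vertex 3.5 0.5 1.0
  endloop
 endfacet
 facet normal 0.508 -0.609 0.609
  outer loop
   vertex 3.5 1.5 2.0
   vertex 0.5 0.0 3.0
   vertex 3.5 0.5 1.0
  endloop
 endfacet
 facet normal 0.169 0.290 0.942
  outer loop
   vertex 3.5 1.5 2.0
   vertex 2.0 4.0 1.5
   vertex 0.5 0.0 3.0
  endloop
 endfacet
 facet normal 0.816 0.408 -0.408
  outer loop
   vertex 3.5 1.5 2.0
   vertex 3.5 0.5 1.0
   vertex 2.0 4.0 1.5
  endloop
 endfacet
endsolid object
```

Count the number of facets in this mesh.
6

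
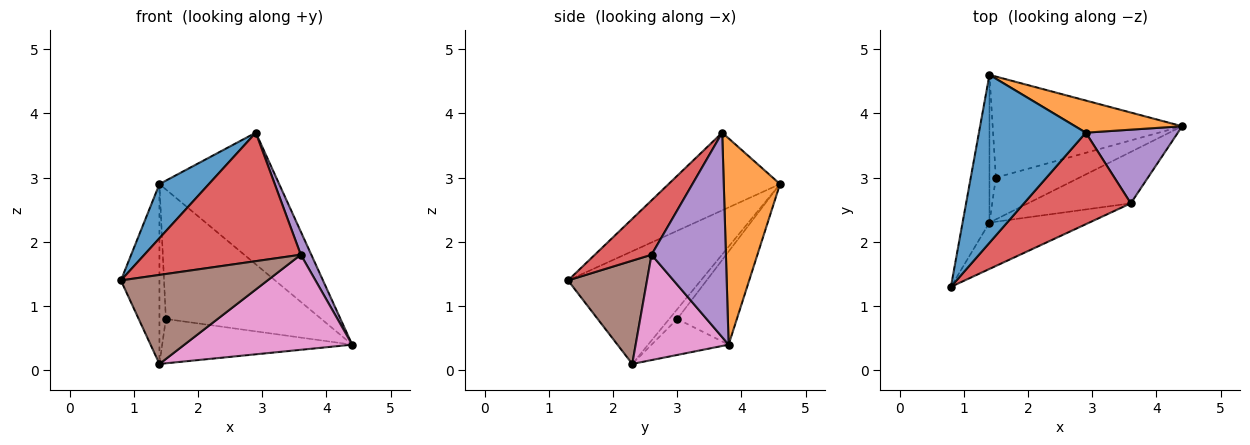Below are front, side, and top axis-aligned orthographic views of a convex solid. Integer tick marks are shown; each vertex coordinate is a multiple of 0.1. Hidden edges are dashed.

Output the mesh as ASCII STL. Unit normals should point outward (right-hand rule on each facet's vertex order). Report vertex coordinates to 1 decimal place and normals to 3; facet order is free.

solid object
 facet normal -0.569 -0.252 0.783
  outer loop
   vertex 2.9 3.7 3.7
   vertex 1.4 4.6 2.9
   vertex 0.8 1.3 1.4
  endloop
 endfacet
 facet normal 0.415 0.884 0.216
  outer loop
   vertex 2.9 3.7 3.7
   vertex 4.4 3.8 0.4
   vertex 1.4 4.6 2.9
  endloop
 endfacet
 facet normal -0.936 0.272 -0.223
  outer loop
   vertex 1.4 2.3 0.1
   vertex 0.8 1.3 1.4
   vertex 1.4 4.6 2.9
  endloop
 endfacet
 facet normal 0.283 -0.781 0.557
  outer loop
   vertex 3.6 2.6 1.8
   vertex 2.9 3.7 3.7
   vertex 0.8 1.3 1.4
  endloop
 endfacet
 facet normal 0.904 -0.128 0.407
  outer loop
   vertex 3.6 2.6 1.8
   vertex 4.4 3.8 0.4
   vertex 2.9 3.7 3.7
  endloop
 endfacet
 facet normal 0.431 -0.800 -0.417
  outer loop
   vertex 3.6 2.6 1.8
   vertex 0.8 1.3 1.4
   vertex 1.4 2.3 0.1
  endloop
 endfacet
 facet normal 0.438 -0.791 -0.427
  outer loop
   vertex 3.6 2.6 1.8
   vertex 1.4 2.3 0.1
   vertex 4.4 3.8 0.4
  endloop
 endfacet
 facet normal -0.289 0.755 -0.589
  outer loop
   vertex 1.5 3.0 0.8
   vertex 1.4 4.6 2.9
   vertex 4.4 3.8 0.4
  endloop
 endfacet
 facet normal -0.283 0.698 -0.658
  outer loop
   vertex 1.5 3.0 0.8
   vertex 4.4 3.8 0.4
   vertex 1.4 2.3 0.1
  endloop
 endfacet
 facet normal -0.695 0.556 -0.457
  outer loop
   vertex 1.5 3.0 0.8
   vertex 1.4 2.3 0.1
   vertex 1.4 4.6 2.9
  endloop
 endfacet
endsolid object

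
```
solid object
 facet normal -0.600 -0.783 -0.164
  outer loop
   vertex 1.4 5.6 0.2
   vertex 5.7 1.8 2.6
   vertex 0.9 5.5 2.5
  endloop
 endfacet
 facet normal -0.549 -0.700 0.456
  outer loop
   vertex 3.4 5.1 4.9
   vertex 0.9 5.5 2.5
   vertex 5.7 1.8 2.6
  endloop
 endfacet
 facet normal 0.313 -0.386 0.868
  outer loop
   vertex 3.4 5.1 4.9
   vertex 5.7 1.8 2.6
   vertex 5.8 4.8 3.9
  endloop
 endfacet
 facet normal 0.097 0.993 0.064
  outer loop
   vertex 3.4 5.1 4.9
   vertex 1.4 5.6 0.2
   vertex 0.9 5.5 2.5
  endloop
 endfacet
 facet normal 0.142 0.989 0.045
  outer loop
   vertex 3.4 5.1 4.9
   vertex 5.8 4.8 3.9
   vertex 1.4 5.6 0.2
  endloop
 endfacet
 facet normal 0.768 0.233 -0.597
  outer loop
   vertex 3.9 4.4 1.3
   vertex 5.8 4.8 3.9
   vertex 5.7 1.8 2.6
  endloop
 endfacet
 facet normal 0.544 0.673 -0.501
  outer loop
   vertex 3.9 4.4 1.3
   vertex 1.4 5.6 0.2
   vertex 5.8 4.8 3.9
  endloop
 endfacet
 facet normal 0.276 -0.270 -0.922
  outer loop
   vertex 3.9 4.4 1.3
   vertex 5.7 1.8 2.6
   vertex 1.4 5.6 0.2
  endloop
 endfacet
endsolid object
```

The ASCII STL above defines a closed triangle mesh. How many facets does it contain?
8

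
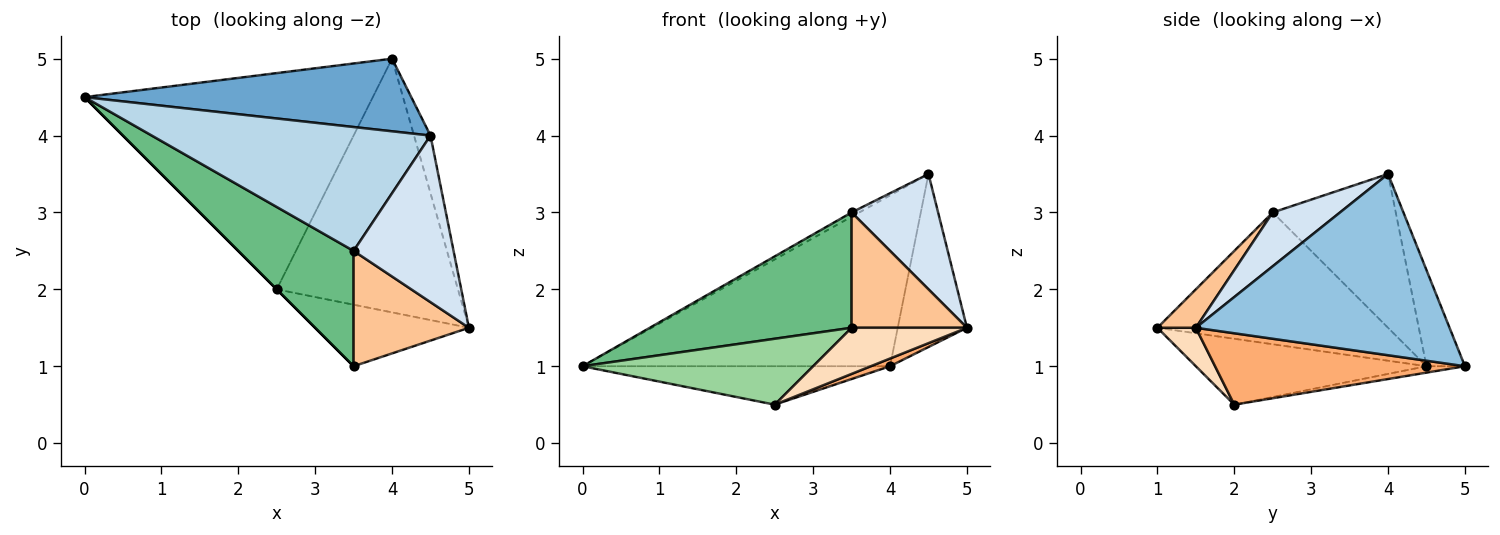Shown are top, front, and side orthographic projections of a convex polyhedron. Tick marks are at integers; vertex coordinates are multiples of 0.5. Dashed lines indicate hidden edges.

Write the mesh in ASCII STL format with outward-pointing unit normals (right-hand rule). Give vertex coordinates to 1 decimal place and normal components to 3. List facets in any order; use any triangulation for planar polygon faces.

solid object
 facet normal -0.114 0.914 0.389
  outer loop
   vertex 4.5 4.0 3.5
   vertex 4.0 5.0 1.0
   vertex 0.0 4.5 1.0
  endloop
 endfacet
 facet normal 0.961 0.262 -0.087
  outer loop
   vertex 4.5 4.0 3.5
   vertex 5.0 1.5 1.5
   vertex 4.0 5.0 1.0
  endloop
 endfacet
 facet normal -0.483 0.030 0.875
  outer loop
   vertex 3.5 2.5 3.0
   vertex 4.5 4.0 3.5
   vertex 0.0 4.5 1.0
  endloop
 endfacet
 facet normal 0.405 -0.520 0.752
  outer loop
   vertex 3.5 2.5 3.0
   vertex 5.0 1.5 1.5
   vertex 4.5 4.0 3.5
  endloop
 endfacet
 facet normal -0.022 0.175 -0.984
  outer loop
   vertex 2.5 2.0 0.5
   vertex 0.0 4.5 1.0
   vertex 4.0 5.0 1.0
  endloop
 endfacet
 facet normal 0.366 -0.028 -0.930
  outer loop
   vertex 2.5 2.0 0.5
   vertex 4.0 5.0 1.0
   vertex 5.0 1.5 1.5
  endloop
 endfacet
 facet normal 0.229 -0.688 0.688
  outer loop
   vertex 3.5 1.0 1.5
   vertex 5.0 1.5 1.5
   vertex 3.5 2.5 3.0
  endloop
 endfacet
 facet normal 0.196 -0.588 -0.784
  outer loop
   vertex 3.5 1.0 1.5
   vertex 2.5 2.0 0.5
   vertex 5.0 1.5 1.5
  endloop
 endfacet
 facet normal -0.629 -0.550 0.550
  outer loop
   vertex 3.5 1.0 1.5
   vertex 3.5 2.5 3.0
   vertex 0.0 4.5 1.0
  endloop
 endfacet
 facet normal -0.707 -0.707 0.000
  outer loop
   vertex 3.5 1.0 1.5
   vertex 0.0 4.5 1.0
   vertex 2.5 2.0 0.5
  endloop
 endfacet
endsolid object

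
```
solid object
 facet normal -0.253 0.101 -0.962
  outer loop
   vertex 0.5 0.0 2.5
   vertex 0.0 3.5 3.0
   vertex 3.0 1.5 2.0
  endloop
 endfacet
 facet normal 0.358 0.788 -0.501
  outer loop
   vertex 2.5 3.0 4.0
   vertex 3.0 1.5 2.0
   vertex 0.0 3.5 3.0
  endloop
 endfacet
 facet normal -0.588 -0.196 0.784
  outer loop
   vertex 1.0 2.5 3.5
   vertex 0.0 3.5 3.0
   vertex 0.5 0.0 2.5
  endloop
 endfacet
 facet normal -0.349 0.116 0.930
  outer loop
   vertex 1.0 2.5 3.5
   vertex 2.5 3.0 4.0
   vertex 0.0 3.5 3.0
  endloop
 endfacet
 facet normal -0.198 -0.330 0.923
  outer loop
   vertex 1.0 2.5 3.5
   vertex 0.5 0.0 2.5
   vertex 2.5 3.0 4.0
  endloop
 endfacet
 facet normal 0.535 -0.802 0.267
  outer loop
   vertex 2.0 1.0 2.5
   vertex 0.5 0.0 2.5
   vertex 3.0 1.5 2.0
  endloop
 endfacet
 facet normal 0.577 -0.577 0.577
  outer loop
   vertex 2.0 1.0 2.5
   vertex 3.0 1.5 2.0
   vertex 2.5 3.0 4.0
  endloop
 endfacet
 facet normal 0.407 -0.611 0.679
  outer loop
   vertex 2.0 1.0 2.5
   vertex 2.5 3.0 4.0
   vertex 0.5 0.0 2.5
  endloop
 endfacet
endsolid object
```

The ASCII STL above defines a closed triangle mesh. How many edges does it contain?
12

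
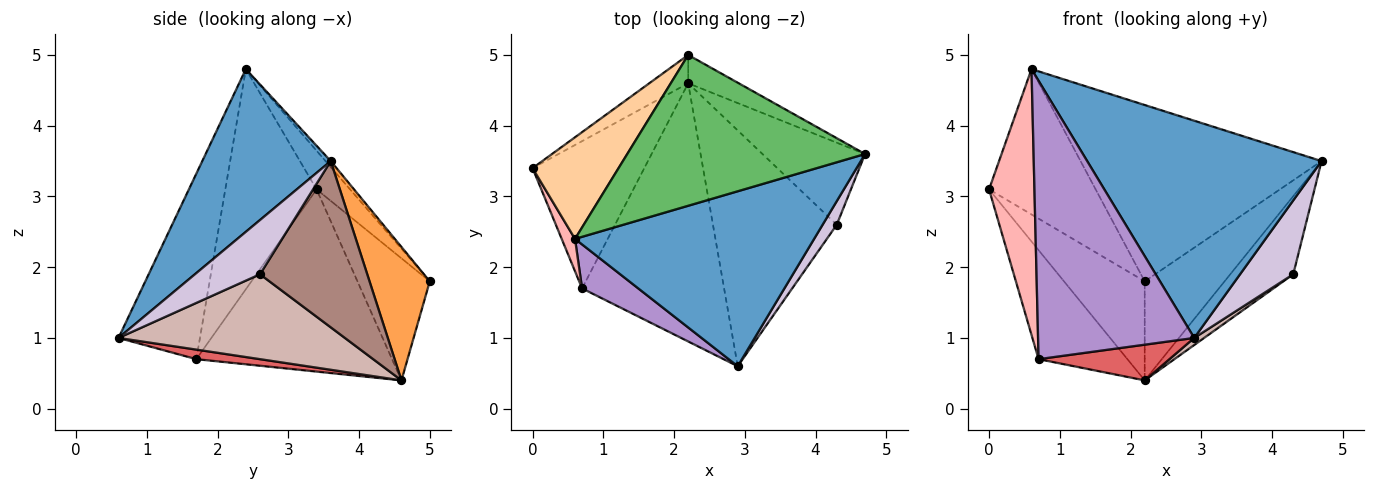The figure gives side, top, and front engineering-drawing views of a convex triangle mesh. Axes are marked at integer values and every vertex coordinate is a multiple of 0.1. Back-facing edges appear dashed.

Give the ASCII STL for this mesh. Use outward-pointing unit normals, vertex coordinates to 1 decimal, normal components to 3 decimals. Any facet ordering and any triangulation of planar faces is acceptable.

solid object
 facet normal 0.393 -0.716 0.577
  outer loop
   vertex 0.6 2.4 4.8
   vertex 2.9 0.6 1.0
   vertex 4.7 3.6 3.5
  endloop
 endfacet
 facet normal -0.653 0.728 -0.208
  outer loop
   vertex 2.2 5.0 1.8
   vertex 2.2 4.6 0.4
   vertex 0.0 3.4 3.1
  endloop
 endfacet
 facet normal 0.587 0.778 -0.222
  outer loop
   vertex 2.2 5.0 1.8
   vertex 4.7 3.6 3.5
   vertex 2.2 4.6 0.4
  endloop
 endfacet
 facet normal -0.249 0.794 0.555
  outer loop
   vertex 2.2 5.0 1.8
   vertex 0.0 3.4 3.1
   vertex 0.6 2.4 4.8
  endloop
 endfacet
 facet normal -0.016 0.760 0.650
  outer loop
   vertex 2.2 5.0 1.8
   vertex 0.6 2.4 4.8
   vertex 4.7 3.6 3.5
  endloop
 endfacet
 facet normal -0.795 0.361 -0.487
  outer loop
   vertex 0.7 1.7 0.7
   vertex 0.0 3.4 3.1
   vertex 2.2 4.6 0.4
  endloop
 endfacet
 facet normal 0.066 -0.137 -0.988
  outer loop
   vertex 0.7 1.7 0.7
   vertex 2.2 4.6 0.4
   vertex 2.9 0.6 1.0
  endloop
 endfacet
 facet normal -0.894 -0.445 0.054
  outer loop
   vertex 0.7 1.7 0.7
   vertex 0.6 2.4 4.8
   vertex 0.0 3.4 3.1
  endloop
 endfacet
 facet normal -0.458 -0.878 0.139
  outer loop
   vertex 0.7 1.7 0.7
   vertex 2.9 0.6 1.0
   vertex 0.6 2.4 4.8
  endloop
 endfacet
 facet normal 0.759 -0.620 0.198
  outer loop
   vertex 4.3 2.6 1.9
   vertex 4.7 3.6 3.5
   vertex 2.9 0.6 1.0
  endloop
 endfacet
 facet normal 0.761 0.447 -0.470
  outer loop
   vertex 4.3 2.6 1.9
   vertex 2.2 4.6 0.4
   vertex 4.7 3.6 3.5
  endloop
 endfacet
 facet normal 0.565 -0.025 -0.824
  outer loop
   vertex 4.3 2.6 1.9
   vertex 2.9 0.6 1.0
   vertex 2.2 4.6 0.4
  endloop
 endfacet
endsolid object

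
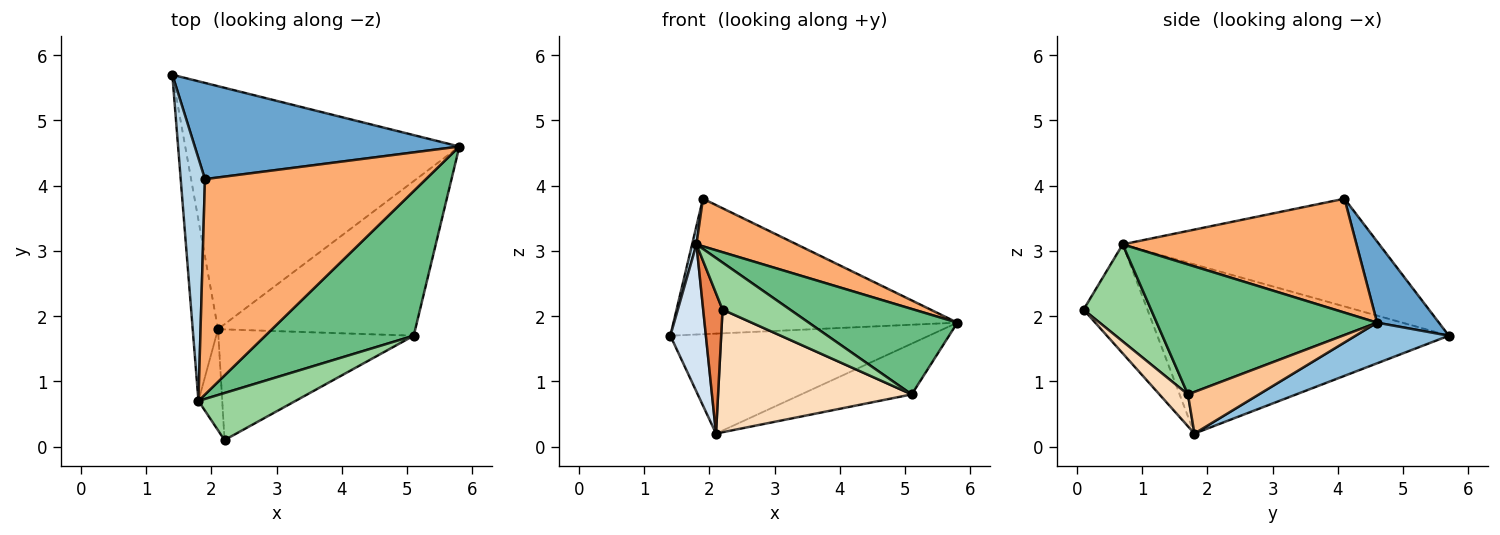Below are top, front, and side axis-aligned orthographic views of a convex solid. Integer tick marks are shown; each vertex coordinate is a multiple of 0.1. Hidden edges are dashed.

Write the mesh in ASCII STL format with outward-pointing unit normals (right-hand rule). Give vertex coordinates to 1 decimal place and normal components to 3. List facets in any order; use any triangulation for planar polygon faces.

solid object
 facet normal 0.175 0.803 0.570
  outer loop
   vertex 1.9 4.1 3.8
   vertex 5.8 4.6 1.9
   vertex 1.4 5.7 1.7
  endloop
 endfacet
 facet normal 0.136 0.377 -0.916
  outer loop
   vertex 2.1 1.8 0.2
   vertex 1.4 5.7 1.7
   vertex 5.8 4.6 1.9
  endloop
 endfacet
 facet normal -0.975 -0.017 0.220
  outer loop
   vertex 1.8 0.7 3.1
   vertex 1.9 4.1 3.8
   vertex 1.4 5.7 1.7
  endloop
 endfacet
 facet normal -0.982 -0.120 -0.147
  outer loop
   vertex 1.8 0.7 3.1
   vertex 1.4 5.7 1.7
   vertex 2.1 1.8 0.2
  endloop
 endfacet
 facet normal -0.937 -0.284 -0.205
  outer loop
   vertex 1.8 0.7 3.1
   vertex 2.1 1.8 0.2
   vertex 2.2 0.1 2.1
  endloop
 endfacet
 facet normal 0.450 -0.193 0.872
  outer loop
   vertex 1.8 0.7 3.1
   vertex 5.8 4.6 1.9
   vertex 1.9 4.1 3.8
  endloop
 endfacet
 facet normal 0.197 0.306 -0.932
  outer loop
   vertex 5.1 1.7 0.8
   vertex 2.1 1.8 0.2
   vertex 5.8 4.6 1.9
  endloop
 endfacet
 facet normal 0.109 -0.738 -0.666
  outer loop
   vertex 5.1 1.7 0.8
   vertex 2.2 0.1 2.1
   vertex 2.1 1.8 0.2
  endloop
 endfacet
 facet normal 0.602 -0.406 0.687
  outer loop
   vertex 5.1 1.7 0.8
   vertex 5.8 4.6 1.9
   vertex 1.8 0.7 3.1
  endloop
 endfacet
 facet normal 0.577 -0.577 0.577
  outer loop
   vertex 5.1 1.7 0.8
   vertex 1.8 0.7 3.1
   vertex 2.2 0.1 2.1
  endloop
 endfacet
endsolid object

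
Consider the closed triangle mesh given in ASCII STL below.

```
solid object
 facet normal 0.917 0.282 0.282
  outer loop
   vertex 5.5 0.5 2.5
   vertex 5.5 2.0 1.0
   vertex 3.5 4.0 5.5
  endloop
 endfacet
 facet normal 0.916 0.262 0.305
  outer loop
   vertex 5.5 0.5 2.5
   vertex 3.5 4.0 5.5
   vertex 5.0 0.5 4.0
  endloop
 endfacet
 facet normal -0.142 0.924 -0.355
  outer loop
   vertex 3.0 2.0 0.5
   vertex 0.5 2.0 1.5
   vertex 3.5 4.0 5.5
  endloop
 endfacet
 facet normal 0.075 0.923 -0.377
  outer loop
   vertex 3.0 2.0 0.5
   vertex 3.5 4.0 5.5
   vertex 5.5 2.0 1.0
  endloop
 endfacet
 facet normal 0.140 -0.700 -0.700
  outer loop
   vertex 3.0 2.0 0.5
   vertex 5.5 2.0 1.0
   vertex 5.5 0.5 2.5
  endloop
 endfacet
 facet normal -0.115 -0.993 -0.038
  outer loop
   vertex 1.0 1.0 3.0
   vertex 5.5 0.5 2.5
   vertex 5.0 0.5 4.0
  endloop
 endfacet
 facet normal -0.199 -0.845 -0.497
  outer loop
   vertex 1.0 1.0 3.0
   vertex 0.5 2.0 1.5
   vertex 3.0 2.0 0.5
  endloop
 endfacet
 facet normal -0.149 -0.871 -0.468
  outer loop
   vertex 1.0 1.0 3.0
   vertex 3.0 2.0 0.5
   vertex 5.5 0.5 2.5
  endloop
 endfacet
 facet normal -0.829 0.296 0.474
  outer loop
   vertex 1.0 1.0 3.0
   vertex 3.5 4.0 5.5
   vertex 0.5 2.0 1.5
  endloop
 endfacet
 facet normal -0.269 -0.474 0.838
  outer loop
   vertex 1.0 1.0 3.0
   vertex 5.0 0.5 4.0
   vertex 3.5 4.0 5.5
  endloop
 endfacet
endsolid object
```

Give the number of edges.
15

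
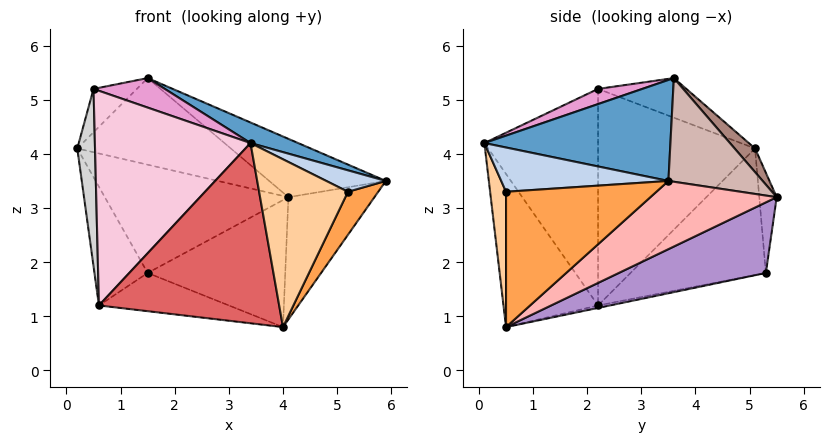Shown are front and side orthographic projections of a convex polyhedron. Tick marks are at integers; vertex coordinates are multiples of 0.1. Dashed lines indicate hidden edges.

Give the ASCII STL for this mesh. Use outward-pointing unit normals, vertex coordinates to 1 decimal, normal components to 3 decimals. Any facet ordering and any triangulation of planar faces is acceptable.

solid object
 facet normal 0.393 -0.100 0.914
  outer loop
   vertex 1.5 3.6 5.4
   vertex 3.4 0.1 4.2
   vertex 5.9 3.5 3.5
  endloop
 endfacet
 facet normal 0.470 -0.168 0.866
  outer loop
   vertex 5.2 0.5 3.3
   vertex 5.9 3.5 3.5
   vertex 3.4 0.1 4.2
  endloop
 endfacet
 facet normal 0.887 -0.179 -0.426
  outer loop
   vertex 5.2 0.5 3.3
   vertex 4.0 0.5 0.8
   vertex 5.9 3.5 3.5
  endloop
 endfacet
 facet normal 0.176 -0.981 -0.084
  outer loop
   vertex 5.2 0.5 3.3
   vertex 3.4 0.1 4.2
   vertex 4.0 0.5 0.8
  endloop
 endfacet
 facet normal -0.834 0.328 -0.443
  outer loop
   vertex 0.6 2.2 1.2
   vertex 0.2 5.1 4.1
   vertex 1.5 5.3 1.8
  endloop
 endfacet
 facet normal -0.018 0.195 -0.981
  outer loop
   vertex 0.6 2.2 1.2
   vertex 1.5 5.3 1.8
   vertex 4.0 0.5 0.8
  endloop
 endfacet
 facet normal -0.457 -0.871 -0.183
  outer loop
   vertex 0.6 2.2 1.2
   vertex 4.0 0.5 0.8
   vertex 3.4 0.1 4.2
  endloop
 endfacet
 facet normal 0.527 0.359 -0.770
  outer loop
   vertex 4.1 5.5 3.2
   vertex 5.9 3.5 3.5
   vertex 4.0 0.5 0.8
  endloop
 endfacet
 facet normal 0.414 0.387 -0.824
  outer loop
   vertex 4.1 5.5 3.2
   vertex 4.0 0.5 0.8
   vertex 1.5 5.3 1.8
  endloop
 endfacet
 facet normal -0.094 0.995 0.033
  outer loop
   vertex 4.1 5.5 3.2
   vertex 1.5 5.3 1.8
   vertex 0.2 5.1 4.1
  endloop
 endfacet
 facet normal 0.093 0.697 0.711
  outer loop
   vertex 4.1 5.5 3.2
   vertex 0.2 5.1 4.1
   vertex 1.5 3.6 5.4
  endloop
 endfacet
 facet normal 0.363 0.449 0.817
  outer loop
   vertex 4.1 5.5 3.2
   vertex 1.5 3.6 5.4
   vertex 5.9 3.5 3.5
  endloop
 endfacet
 facet normal 0.152 -0.246 0.957
  outer loop
   vertex 0.5 2.2 5.2
   vertex 3.4 0.1 4.2
   vertex 1.5 3.6 5.4
  endloop
 endfacet
 facet normal -0.590 -0.807 -0.015
  outer loop
   vertex 0.5 2.2 5.2
   vertex 0.6 2.2 1.2
   vertex 3.4 0.1 4.2
  endloop
 endfacet
 facet normal -0.520 0.255 0.815
  outer loop
   vertex 0.5 2.2 5.2
   vertex 1.5 3.6 5.4
   vertex 0.2 5.1 4.1
  endloop
 endfacet
 facet normal -0.993 -0.112 -0.025
  outer loop
   vertex 0.5 2.2 5.2
   vertex 0.2 5.1 4.1
   vertex 0.6 2.2 1.2
  endloop
 endfacet
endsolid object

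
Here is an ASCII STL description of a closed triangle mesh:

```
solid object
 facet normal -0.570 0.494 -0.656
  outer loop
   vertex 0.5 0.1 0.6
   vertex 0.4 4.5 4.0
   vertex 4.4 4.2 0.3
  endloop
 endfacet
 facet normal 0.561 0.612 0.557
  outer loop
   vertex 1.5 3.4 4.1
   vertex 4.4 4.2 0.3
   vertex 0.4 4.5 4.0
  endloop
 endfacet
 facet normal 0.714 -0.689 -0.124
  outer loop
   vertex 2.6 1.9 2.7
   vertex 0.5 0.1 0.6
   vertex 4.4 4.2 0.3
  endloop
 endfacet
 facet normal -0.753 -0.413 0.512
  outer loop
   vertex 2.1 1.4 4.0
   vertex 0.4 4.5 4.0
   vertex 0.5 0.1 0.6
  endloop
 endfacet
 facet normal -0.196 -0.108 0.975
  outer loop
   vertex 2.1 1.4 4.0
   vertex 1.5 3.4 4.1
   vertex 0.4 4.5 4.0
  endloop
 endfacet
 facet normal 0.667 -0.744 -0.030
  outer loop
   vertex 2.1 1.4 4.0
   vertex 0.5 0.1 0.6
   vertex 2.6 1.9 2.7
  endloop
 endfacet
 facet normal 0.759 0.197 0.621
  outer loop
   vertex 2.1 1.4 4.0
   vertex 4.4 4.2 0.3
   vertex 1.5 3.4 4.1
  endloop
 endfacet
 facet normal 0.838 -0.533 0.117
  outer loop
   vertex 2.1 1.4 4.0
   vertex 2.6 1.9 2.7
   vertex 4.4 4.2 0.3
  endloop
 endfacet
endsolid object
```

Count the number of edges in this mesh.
12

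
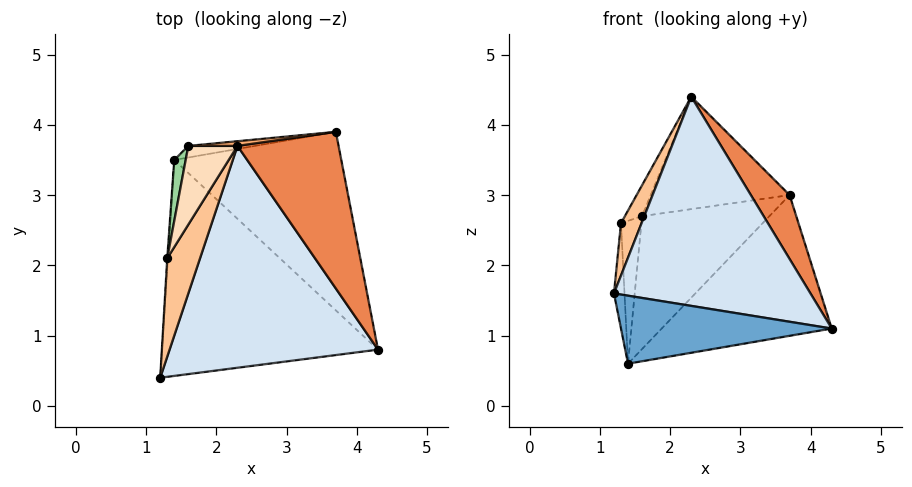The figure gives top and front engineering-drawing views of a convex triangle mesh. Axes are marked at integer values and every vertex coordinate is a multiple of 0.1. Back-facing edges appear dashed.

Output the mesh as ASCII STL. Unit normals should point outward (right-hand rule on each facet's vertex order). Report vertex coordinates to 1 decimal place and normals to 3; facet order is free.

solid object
 facet normal -0.114 -0.298 -0.948
  outer loop
   vertex 1.4 3.5 0.6
   vertex 4.3 0.8 1.1
   vertex 1.2 0.4 1.6
  endloop
 endfacet
 facet normal 0.580 0.504 -0.640
  outer loop
   vertex 1.4 3.5 0.6
   vertex 3.7 3.9 3.0
   vertex 4.3 0.8 1.1
  endloop
 endfacet
 facet normal -0.082 0.993 -0.087
  outer loop
   vertex 1.6 3.7 2.7
   vertex 3.7 3.9 3.0
   vertex 1.4 3.5 0.6
  endloop
 endfacet
 facet normal 0.202 -0.672 0.713
  outer loop
   vertex 2.3 3.7 4.4
   vertex 1.2 0.4 1.6
   vertex 4.3 0.8 1.1
  endloop
 endfacet
 facet normal 0.700 -0.270 0.661
  outer loop
   vertex 2.3 3.7 4.4
   vertex 4.3 0.8 1.1
   vertex 3.7 3.9 3.0
  endloop
 endfacet
 facet normal -0.101 0.994 0.041
  outer loop
   vertex 2.3 3.7 4.4
   vertex 3.7 3.9 3.0
   vertex 1.6 3.7 2.7
  endloop
 endfacet
 facet normal -0.642 -0.360 0.677
  outer loop
   vertex 1.3 2.1 2.6
   vertex 1.2 0.4 1.6
   vertex 2.3 3.7 4.4
  endloop
 endfacet
 facet normal -0.915 0.148 0.377
  outer loop
   vertex 1.3 2.1 2.6
   vertex 2.3 3.7 4.4
   vertex 1.6 3.7 2.7
  endloop
 endfacet
 facet normal -0.998 0.062 -0.006
  outer loop
   vertex 1.3 2.1 2.6
   vertex 1.4 3.5 0.6
   vertex 1.2 0.4 1.6
  endloop
 endfacet
 facet normal -0.981 0.179 0.076
  outer loop
   vertex 1.3 2.1 2.6
   vertex 1.6 3.7 2.7
   vertex 1.4 3.5 0.6
  endloop
 endfacet
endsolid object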